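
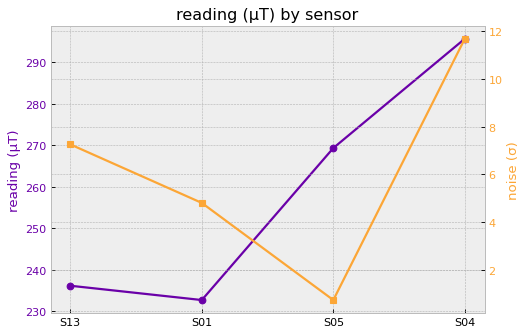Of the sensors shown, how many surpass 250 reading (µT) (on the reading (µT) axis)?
Above 250: S05, S04.

2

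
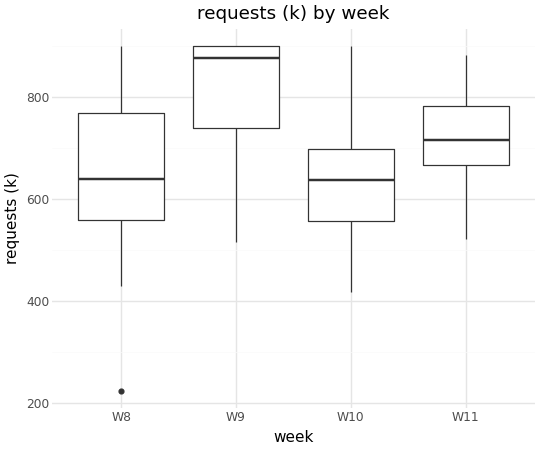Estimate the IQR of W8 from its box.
Q3 ≈ 760, Q1 ≈ 560; IQR ≈ 200.

≈ 200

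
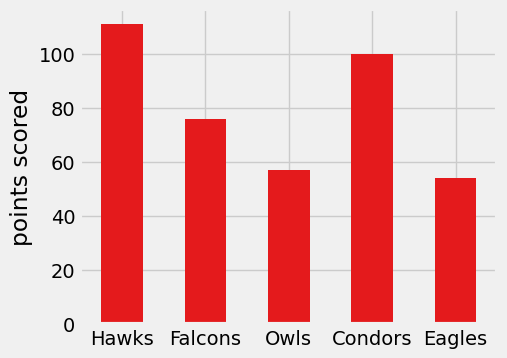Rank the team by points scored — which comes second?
Top 3: Hawks ≈ 110, Condors ≈ 100, Falcons ≈ 80.

Condors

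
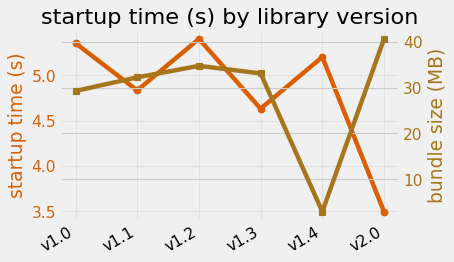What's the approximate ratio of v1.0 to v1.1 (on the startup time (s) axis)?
v1.0 ≈ 5.4, v1.1 ≈ 4.8; 5.4/4.8 ≈ 1.12.

≈ 1.12×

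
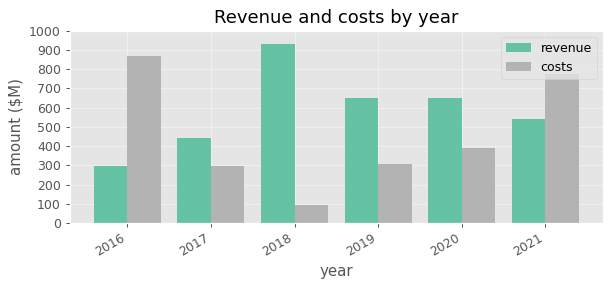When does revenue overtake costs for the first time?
2016: revenue ≈ 300 vs costs ≈ 900 (not yet); 2017: revenue ≈ 400 vs costs ≈ 300 (first crossover).

2017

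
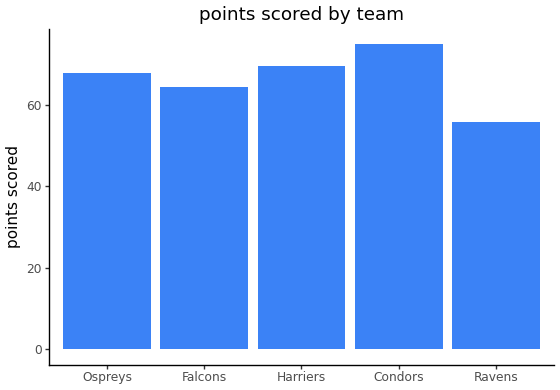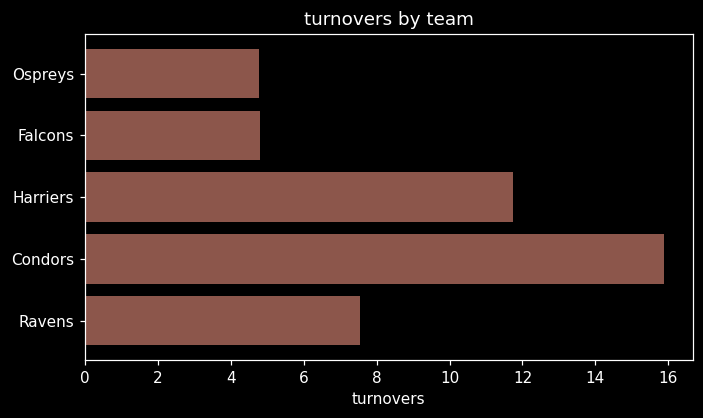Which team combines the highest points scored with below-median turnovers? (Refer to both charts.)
Chart 2 median turnovers ≈ 8; below-median teams: Ospreys, Falcons. Among those, Ospreys has the highest points scored (≈ 70).

Ospreys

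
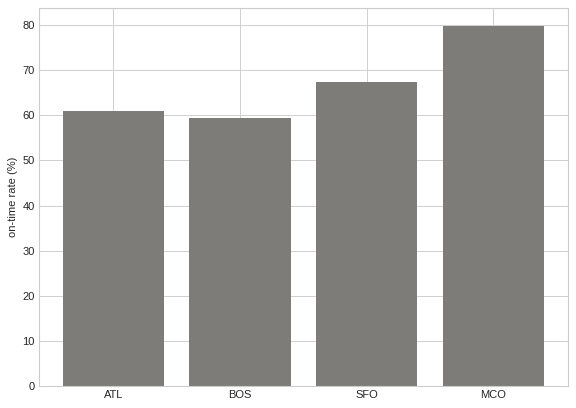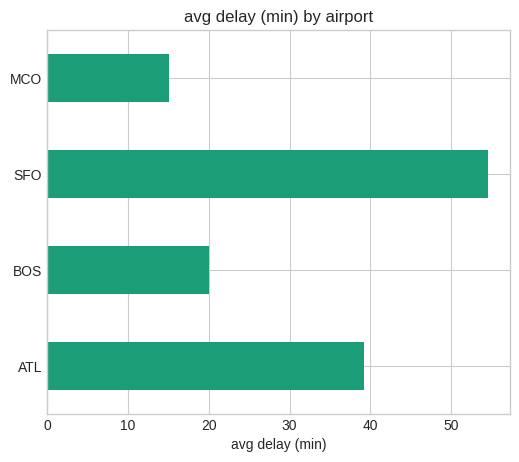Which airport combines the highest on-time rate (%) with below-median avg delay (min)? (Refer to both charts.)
MCO

Chart 2 median avg delay (min) ≈ 30; below-median airports: BOS, MCO. Among those, MCO has the highest on-time rate (%) (≈ 80).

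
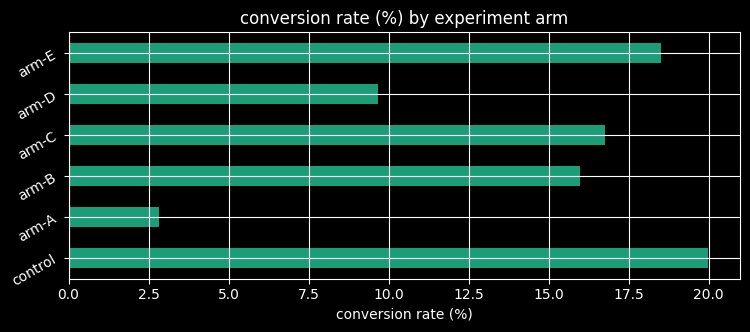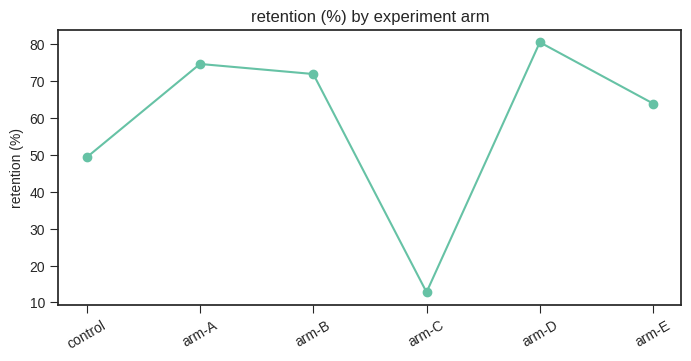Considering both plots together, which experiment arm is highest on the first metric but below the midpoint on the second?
control

Chart 2 median retention (%) ≈ 70; below-median experiment arms: control, arm-C, arm-E. Among those, control has the highest conversion rate (%) (≈ 20).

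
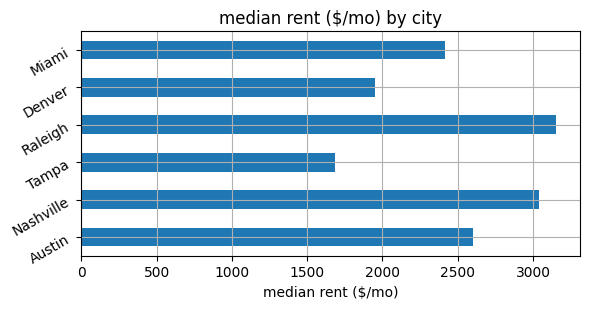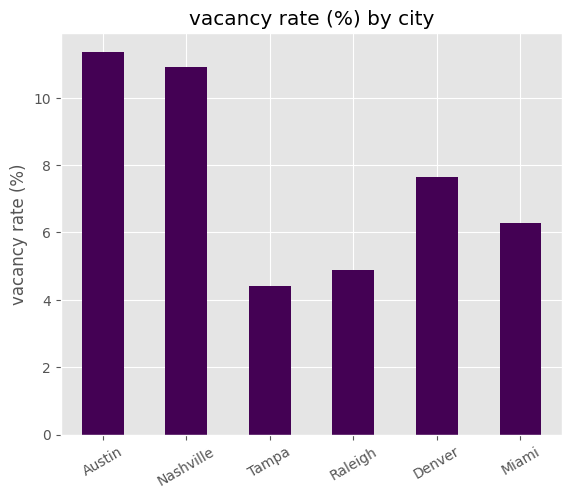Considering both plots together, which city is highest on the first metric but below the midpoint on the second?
Raleigh

Chart 2 median vacancy rate (%) ≈ 6; below-median cities: Tampa, Raleigh, Miami. Among those, Raleigh has the highest median rent ($/mo) (≈ 3000).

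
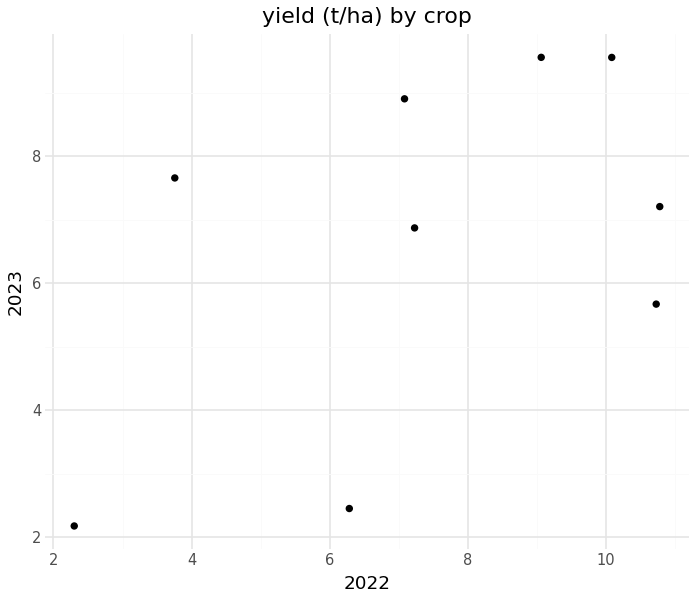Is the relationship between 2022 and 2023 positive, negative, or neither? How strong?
positive, moderate

Points are positively correlated; moderate (|r| ≈ 0.5).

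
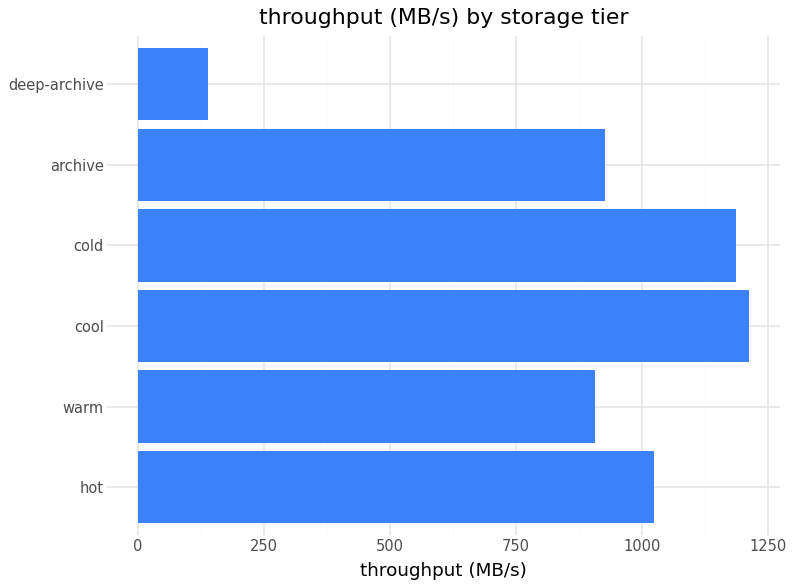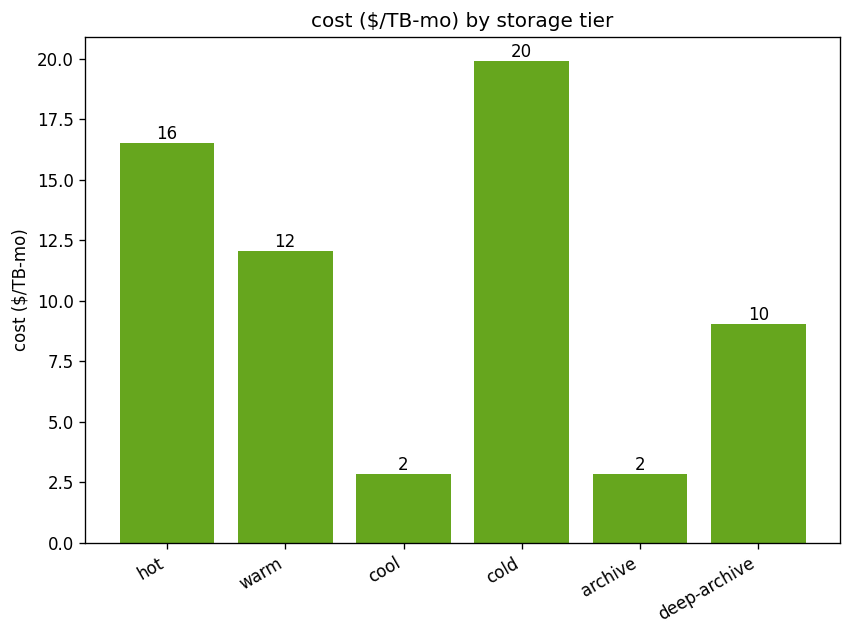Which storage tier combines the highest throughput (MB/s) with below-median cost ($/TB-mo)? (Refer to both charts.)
Chart 2 median cost ($/TB-mo) ≈ 10; below-median storage tiers: cool, archive, deep-archive. Among those, cool has the highest throughput (MB/s) (≈ 1200).

cool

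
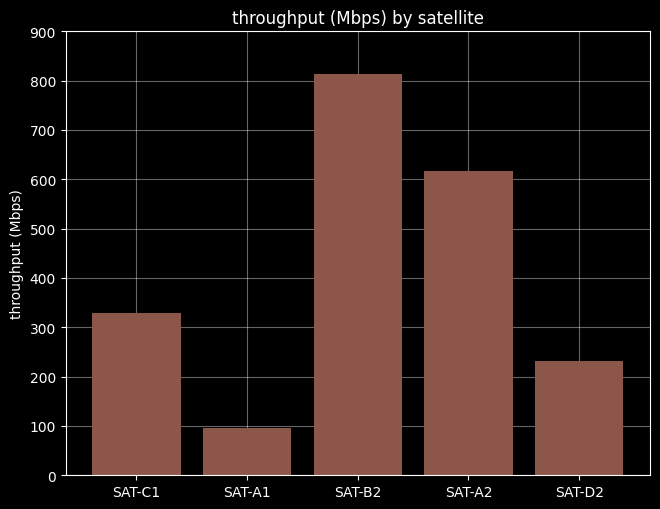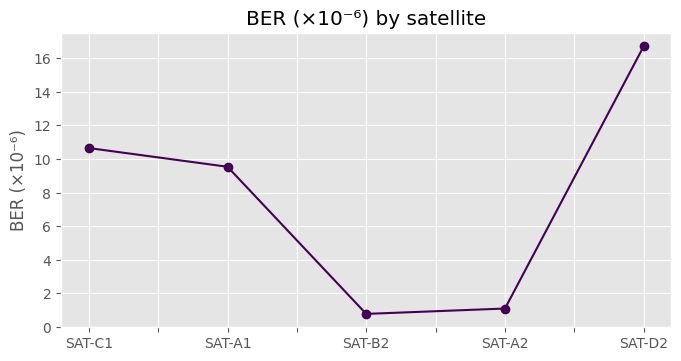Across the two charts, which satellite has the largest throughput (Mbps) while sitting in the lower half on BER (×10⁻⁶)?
Chart 2 median BER (×10⁻⁶) ≈ 10; below-median satellites: SAT-B2, SAT-A2. Among those, SAT-B2 has the highest throughput (Mbps) (≈ 800).

SAT-B2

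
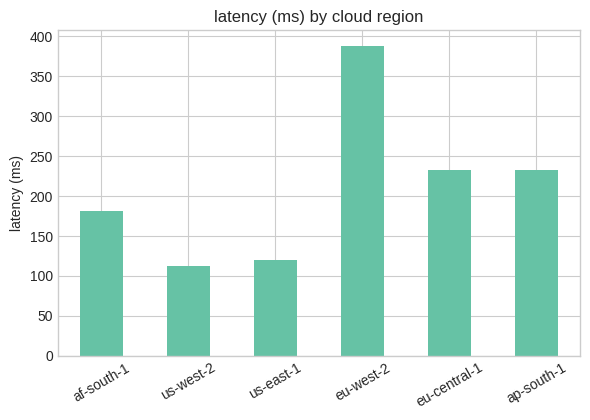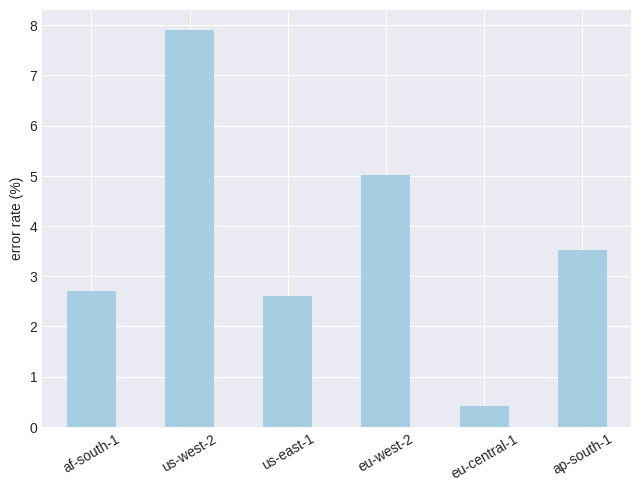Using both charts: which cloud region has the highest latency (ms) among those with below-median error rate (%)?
eu-central-1

Chart 2 median error rate (%) ≈ 3; below-median cloud regions: af-south-1, us-east-1, eu-central-1. Among those, eu-central-1 has the highest latency (ms) (≈ 250).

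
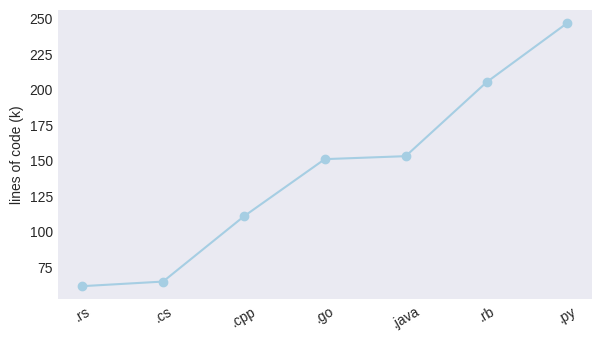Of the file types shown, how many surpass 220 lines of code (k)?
Above 220: .py.

1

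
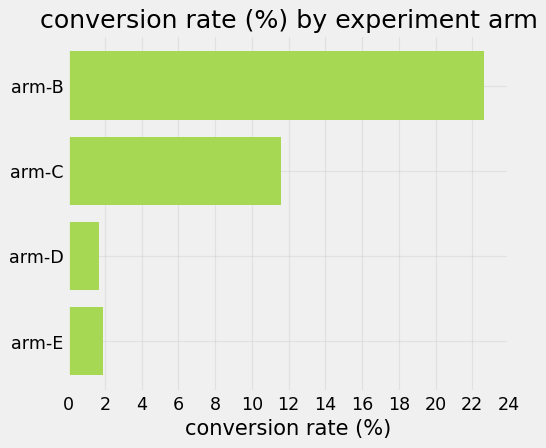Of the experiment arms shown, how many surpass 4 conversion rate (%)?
Above 4: arm-B, arm-C.

2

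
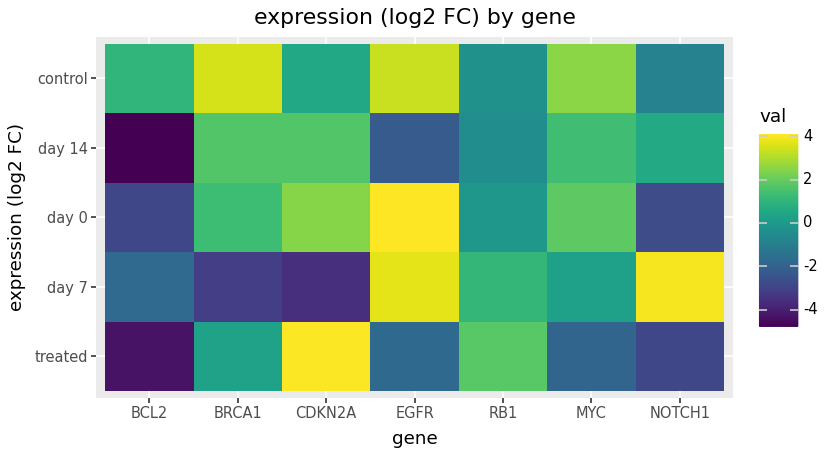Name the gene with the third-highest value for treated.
Top 4 for treated: CDKN2A ≈ 4, RB1 ≈ 2, BRCA1 ≈ 0, EGFR ≈ -2.

BRCA1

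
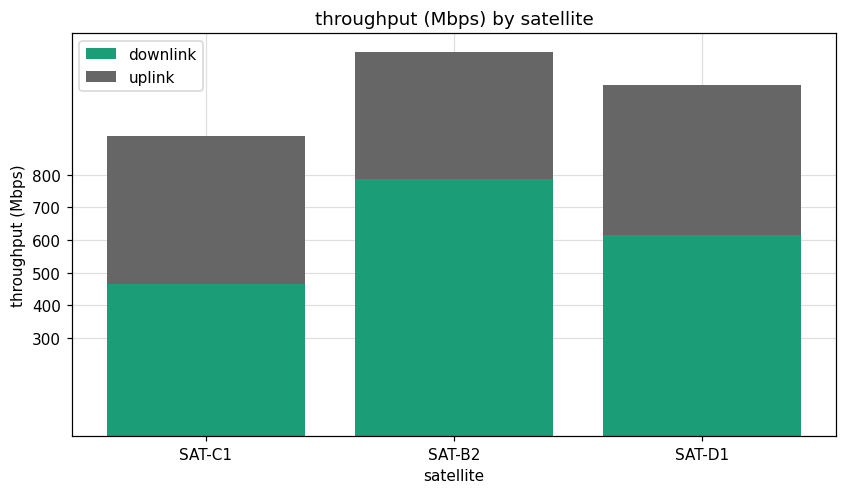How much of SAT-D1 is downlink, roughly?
downlink top ≈ 600, bottom ≈ 0; segment ≈ 600.

≈ 600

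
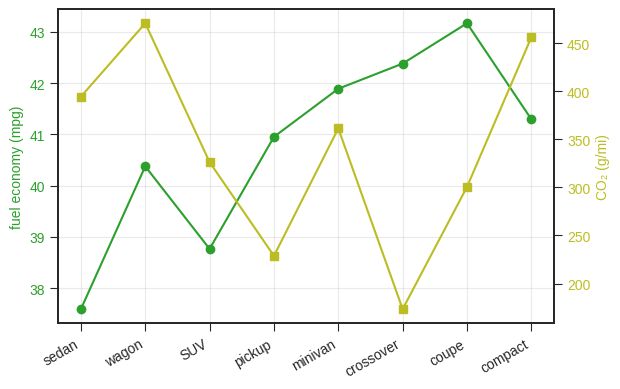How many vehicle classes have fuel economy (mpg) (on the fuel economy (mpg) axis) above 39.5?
6

Above 39.5: wagon, pickup, minivan, crossover, coupe, compact.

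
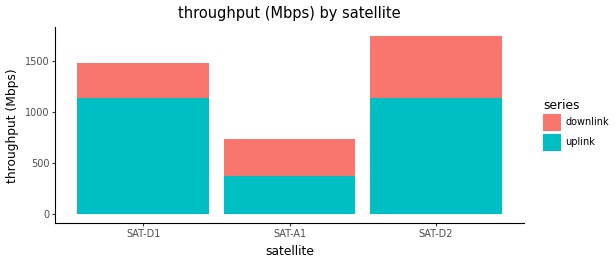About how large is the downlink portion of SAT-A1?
downlink top ≈ 800, bottom ≈ 400; segment ≈ 400.

≈ 400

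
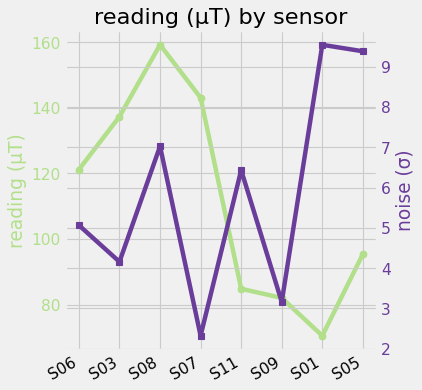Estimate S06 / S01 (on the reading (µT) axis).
S06 ≈ 120, S01 ≈ 70; 120/70 ≈ 1.71.

≈ 1.71×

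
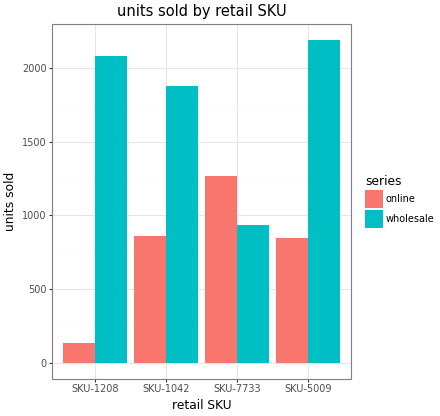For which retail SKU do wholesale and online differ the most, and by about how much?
SKU-1208, ≈ 1800

SKU-1208: wholesale ≈ 2000, online ≈ 200 → gap ≈ 1800. Next-largest (SKU-5009) is only ≈ 1400.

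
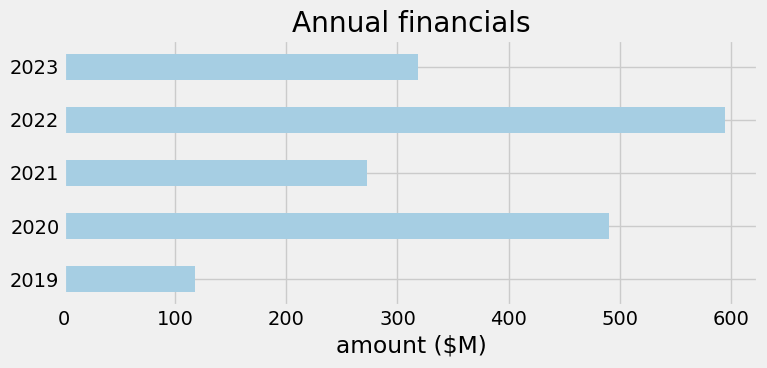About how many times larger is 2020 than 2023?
≈ 1.67×

2020 ≈ 500, 2023 ≈ 300; 500/300 ≈ 1.67.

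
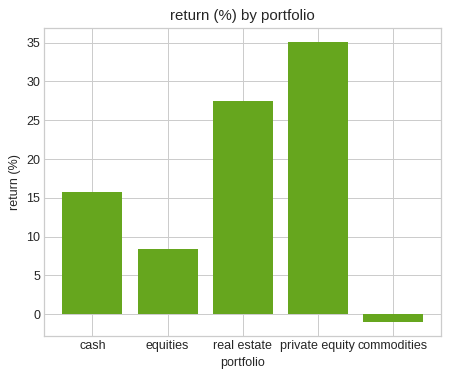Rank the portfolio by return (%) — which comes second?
Top 3: private equity ≈ 35, real estate ≈ 30, cash ≈ 15.

real estate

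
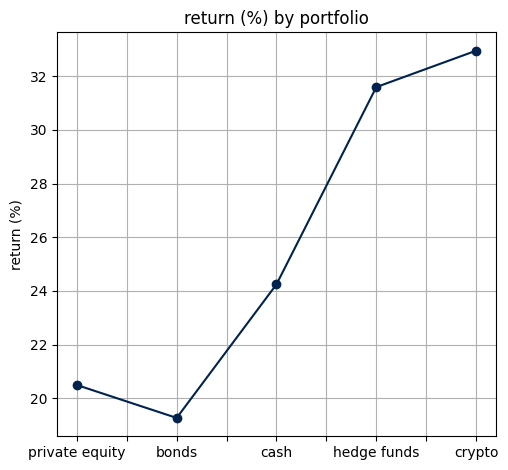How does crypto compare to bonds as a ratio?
crypto ≈ 32, bonds ≈ 20; 32/20 ≈ 1.6.

≈ 1.6×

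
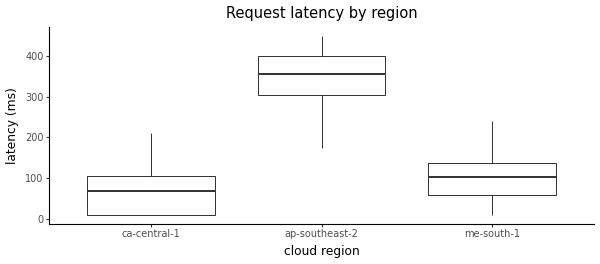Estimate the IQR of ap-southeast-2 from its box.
≈ 100

Q3 ≈ 400, Q1 ≈ 300; IQR ≈ 100.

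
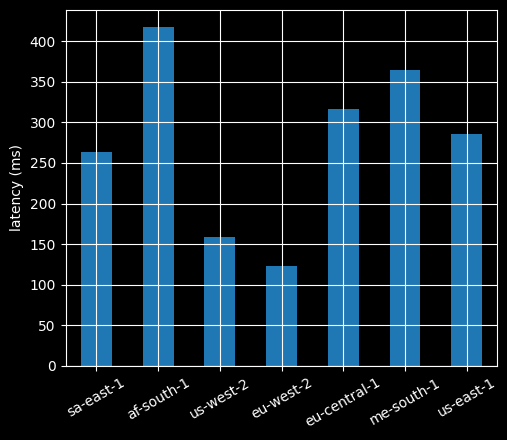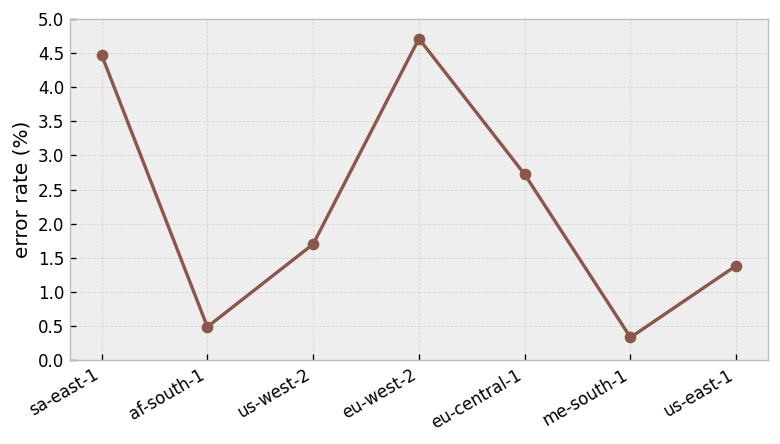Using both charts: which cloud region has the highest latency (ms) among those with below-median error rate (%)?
af-south-1

Chart 2 median error rate (%) ≈ 1.5; below-median cloud regions: af-south-1, me-south-1, us-east-1. Among those, af-south-1 has the highest latency (ms) (≈ 400).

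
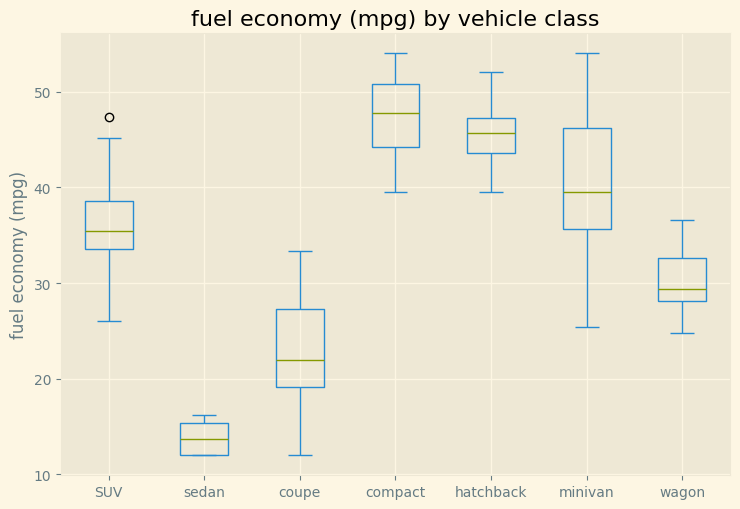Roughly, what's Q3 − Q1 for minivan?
Q3 ≈ 45, Q1 ≈ 35; IQR ≈ 10.

≈ 10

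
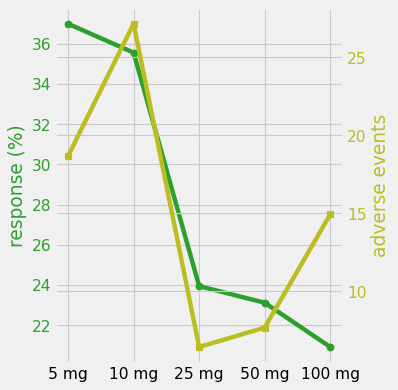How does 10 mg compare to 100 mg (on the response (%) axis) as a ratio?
≈ 1.8×

10 mg ≈ 36, 100 mg ≈ 20; 36/20 ≈ 1.8.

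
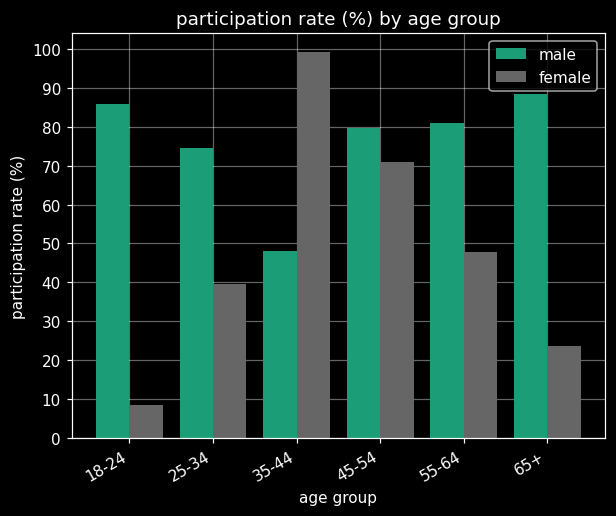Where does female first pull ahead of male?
25-34: female ≈ 40 vs male ≈ 70 (not yet); 35-44: female ≈ 100 vs male ≈ 50 (first crossover).

35-44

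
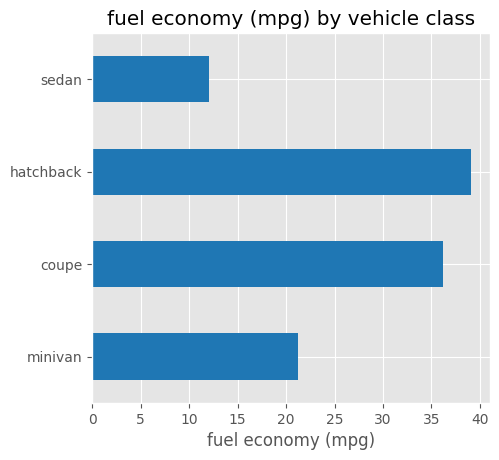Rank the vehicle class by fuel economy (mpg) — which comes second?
Top 3: hatchback ≈ 40, coupe ≈ 35, minivan ≈ 20.

coupe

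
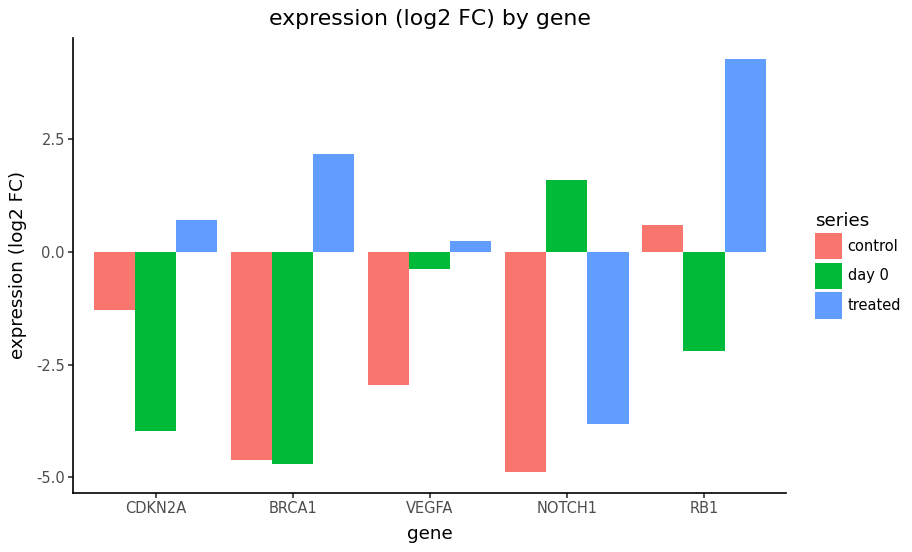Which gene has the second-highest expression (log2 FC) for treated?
Top 3 for treated: RB1 ≈ 4, BRCA1 ≈ 2, CDKN2A ≈ 1.

BRCA1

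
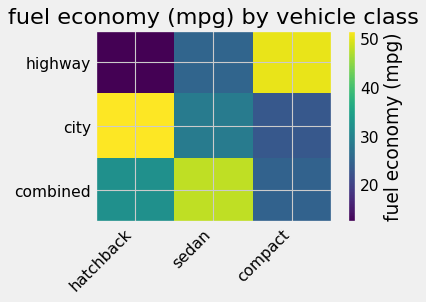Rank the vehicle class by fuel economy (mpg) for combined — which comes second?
Top 3 for combined: sedan ≈ 50, hatchback ≈ 30, compact ≈ 25.

hatchback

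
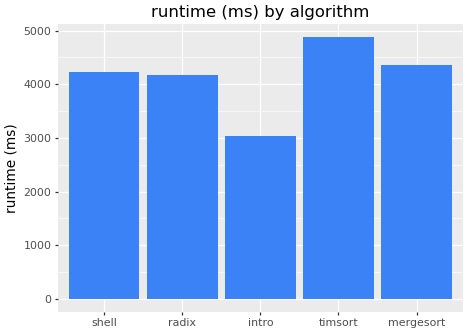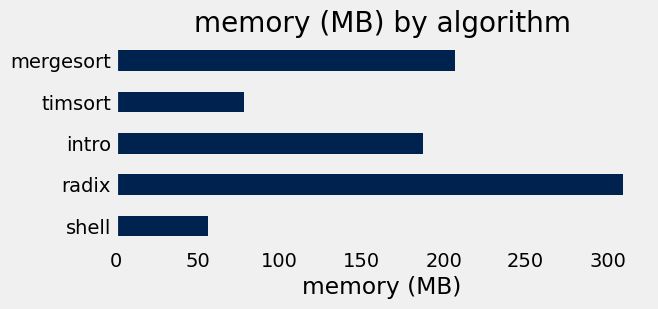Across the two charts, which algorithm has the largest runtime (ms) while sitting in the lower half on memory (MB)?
Chart 2 median memory (MB) ≈ 200; below-median algorithms: shell, timsort. Among those, timsort has the highest runtime (ms) (≈ 5000).

timsort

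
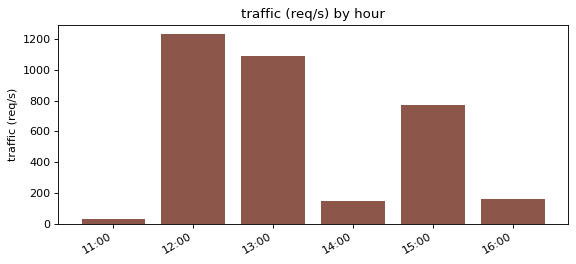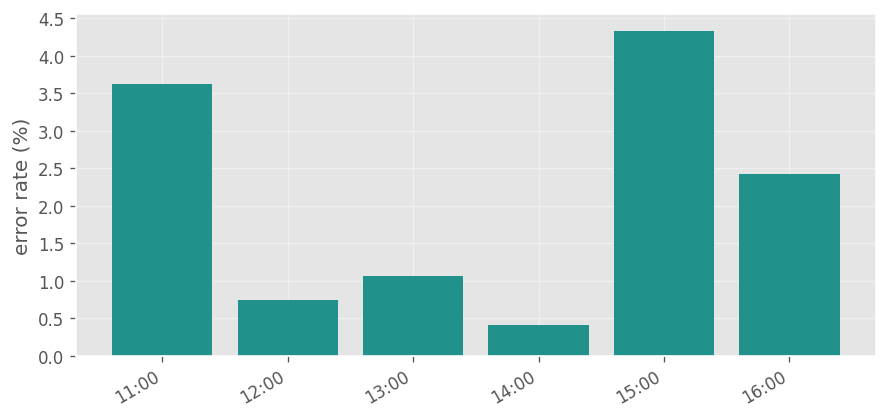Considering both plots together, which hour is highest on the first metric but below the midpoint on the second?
12:00

Chart 2 median error rate (%) ≈ 1.5; below-median hours: 12:00, 13:00, 14:00. Among those, 12:00 has the highest traffic (req/s) (≈ 1200).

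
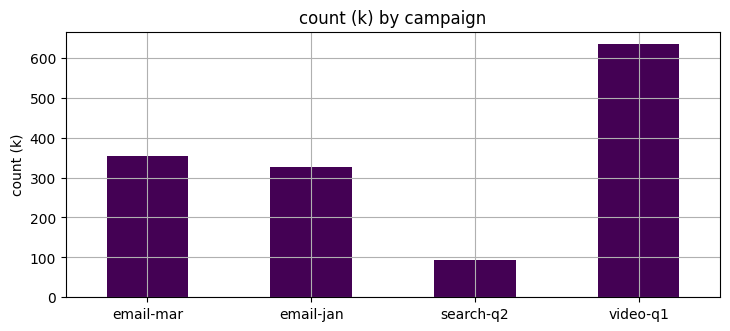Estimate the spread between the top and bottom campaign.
Max video-q1 ≈ 600, min search-q2 ≈ 100; range ≈ 500.

≈ 500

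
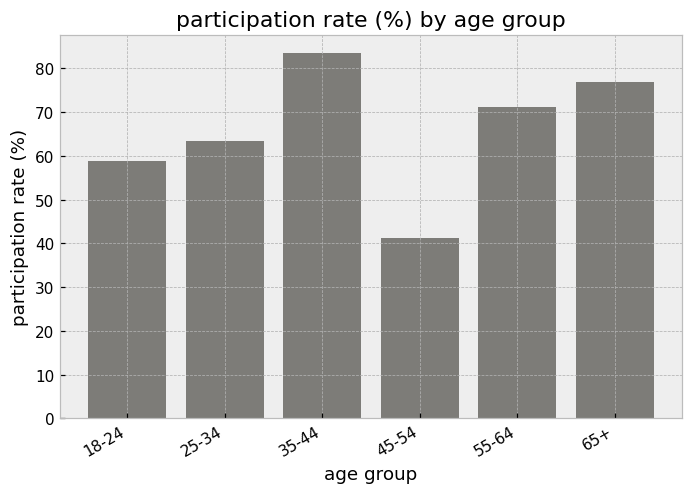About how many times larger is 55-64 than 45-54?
≈ 1.75×

55-64 ≈ 70, 45-54 ≈ 40; 70/40 ≈ 1.75.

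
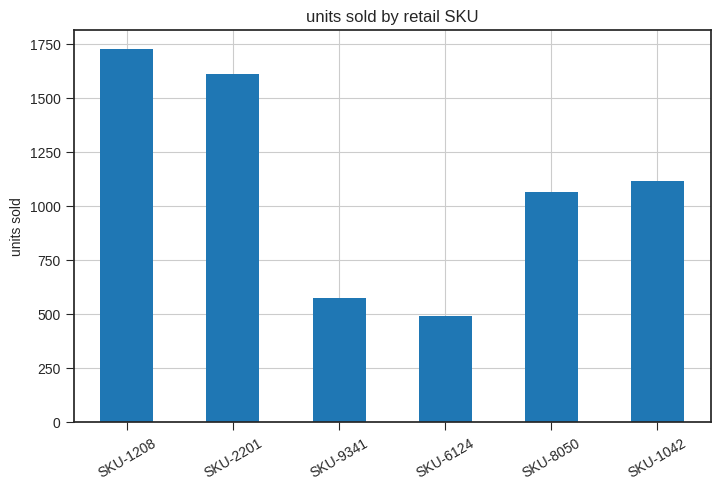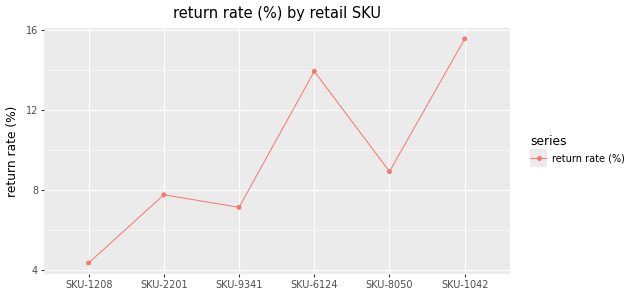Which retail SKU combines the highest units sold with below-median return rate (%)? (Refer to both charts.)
Chart 2 median return rate (%) ≈ 8; below-median retail SKUs: SKU-1208, SKU-2201, SKU-9341. Among those, SKU-1208 has the highest units sold (≈ 1800).

SKU-1208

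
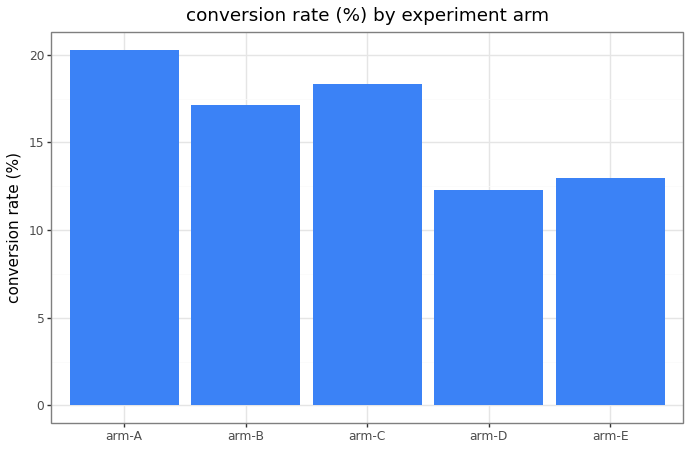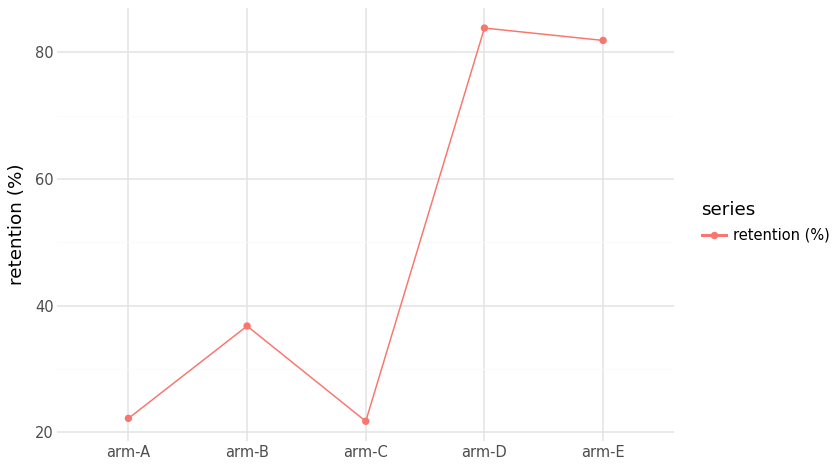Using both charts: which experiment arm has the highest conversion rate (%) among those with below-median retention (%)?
arm-A

Chart 2 median retention (%) ≈ 40; below-median experiment arms: arm-A, arm-C. Among those, arm-A has the highest conversion rate (%) (≈ 20).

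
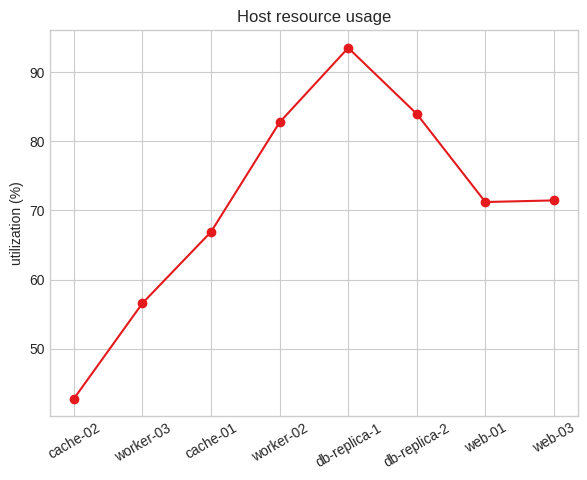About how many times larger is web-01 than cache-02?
≈ 1.56×

web-01 ≈ 70, cache-02 ≈ 45; 70/45 ≈ 1.56.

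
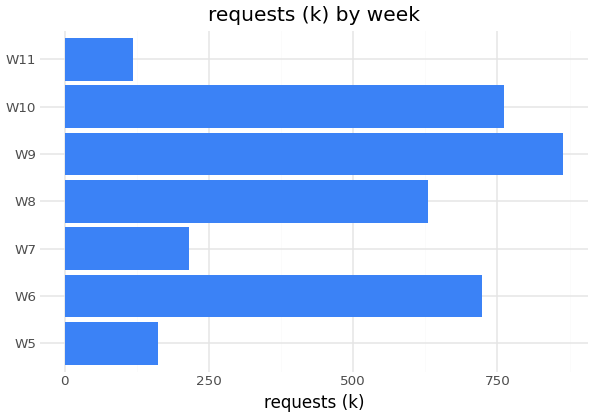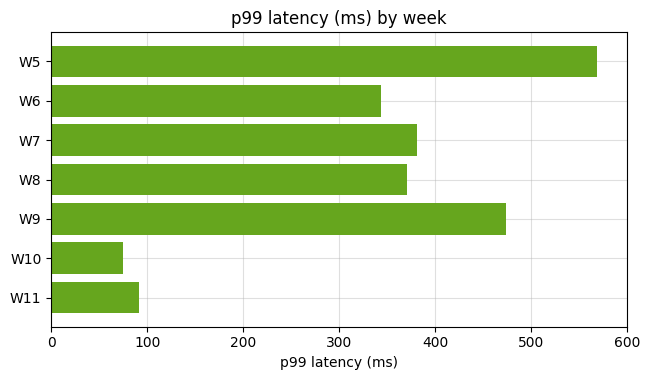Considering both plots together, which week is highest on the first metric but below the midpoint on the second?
W10

Chart 2 median p99 latency (ms) ≈ 400; below-median weeks: W6, W10, W11. Among those, W10 has the highest requests (k) (≈ 800).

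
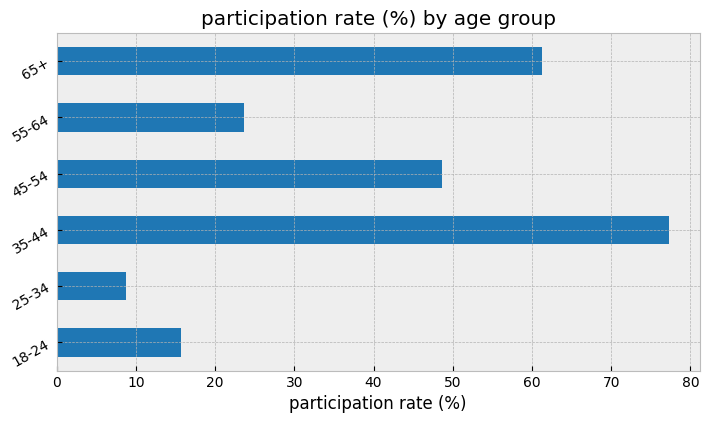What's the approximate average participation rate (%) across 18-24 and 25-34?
≈ 15

(20 + 10) / 2 ≈ 15.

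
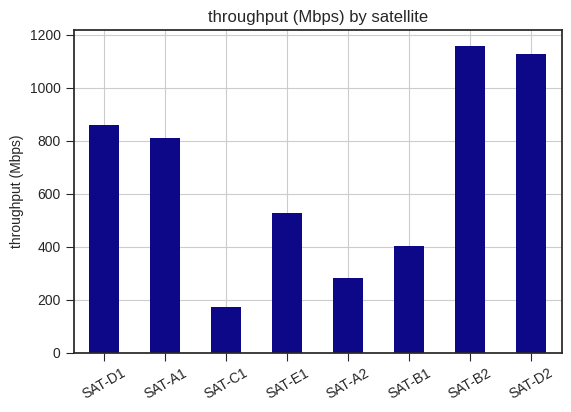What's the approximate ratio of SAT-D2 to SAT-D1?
SAT-D2 ≈ 1100, SAT-D1 ≈ 900; 1100/900 ≈ 1.22.

≈ 1.22×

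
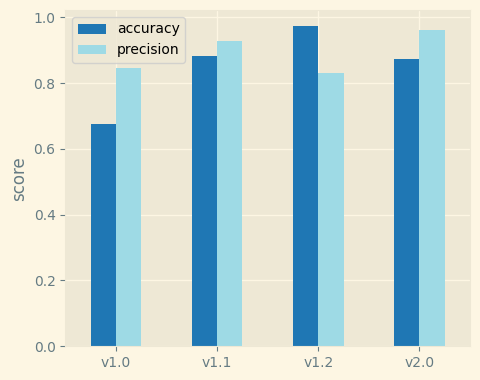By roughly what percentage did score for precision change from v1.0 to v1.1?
≈ +12.5%

v1.0 ≈ 0.8, v1.1 ≈ 0.9; (0.9 − 0.8) / 0.8 ≈ +12.5%.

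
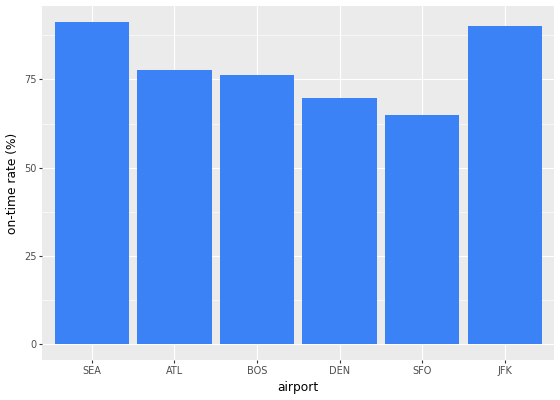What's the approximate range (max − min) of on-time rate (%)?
≈ 30

Max SEA ≈ 90, min SFO ≈ 60; range ≈ 30.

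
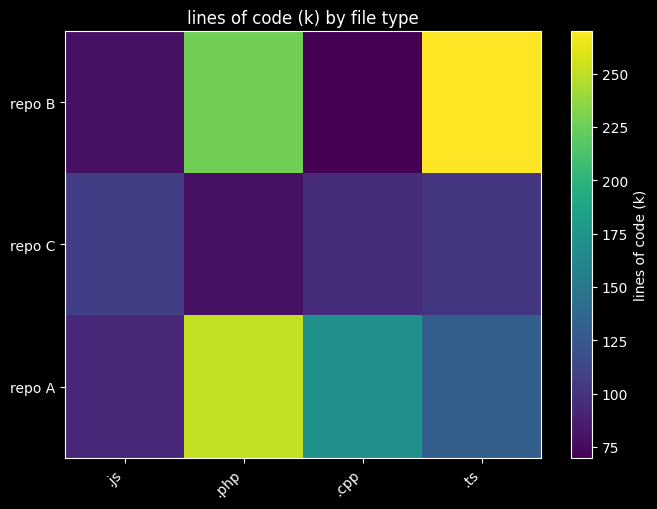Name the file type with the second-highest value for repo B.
Top 3 for repo B: .ts ≈ 260, .php ≈ 220, .js ≈ 80.

.php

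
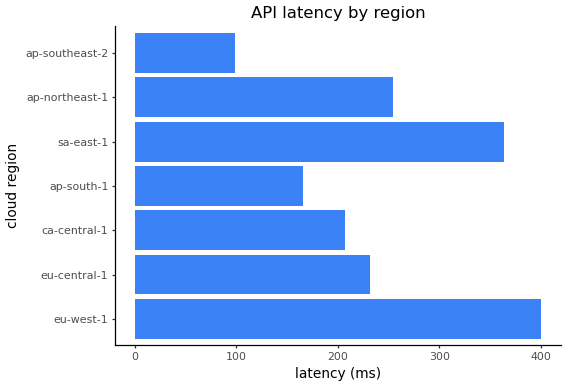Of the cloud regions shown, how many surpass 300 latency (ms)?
Above 300: eu-west-1, sa-east-1.

2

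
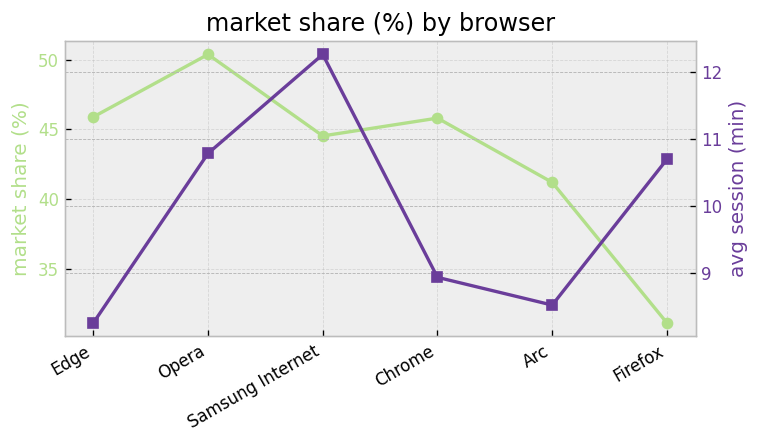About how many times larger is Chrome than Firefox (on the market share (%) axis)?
Chrome ≈ 46, Firefox ≈ 32; 46/32 ≈ 1.44.

≈ 1.44×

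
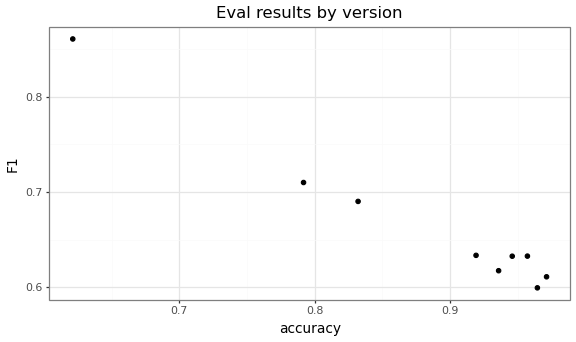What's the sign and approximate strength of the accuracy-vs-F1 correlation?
negative, strong

Points are negatively correlated; strong (|r| ≈ 1.0).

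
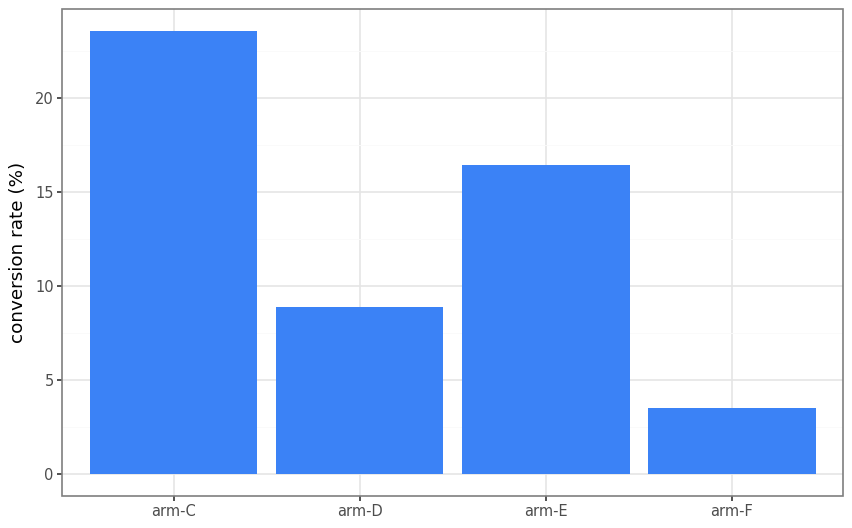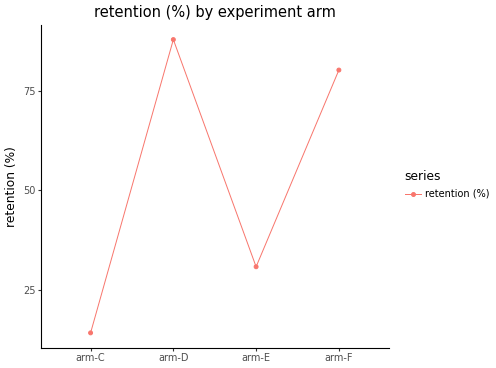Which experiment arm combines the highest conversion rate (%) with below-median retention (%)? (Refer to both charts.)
arm-C

Chart 2 median retention (%) ≈ 60; below-median experiment arms: arm-C, arm-E. Among those, arm-C has the highest conversion rate (%) (≈ 25).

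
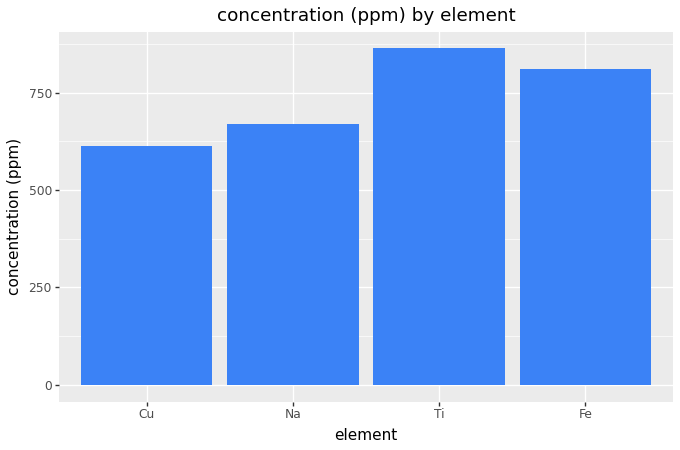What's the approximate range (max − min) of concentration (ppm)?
Max Ti ≈ 900, min Cu ≈ 600; range ≈ 300.

≈ 300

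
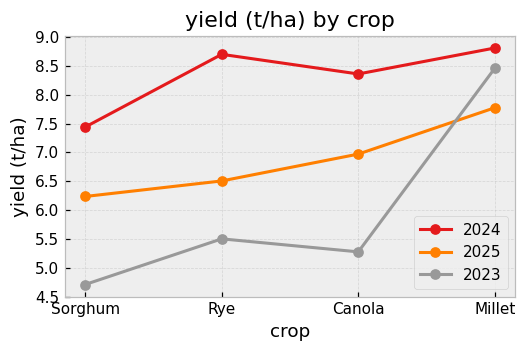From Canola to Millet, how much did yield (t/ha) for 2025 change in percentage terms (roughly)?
≈ +14.3%

Canola ≈ 7.0, Millet ≈ 8.0; (8.0 − 7.0) / 7.0 ≈ +14.3%.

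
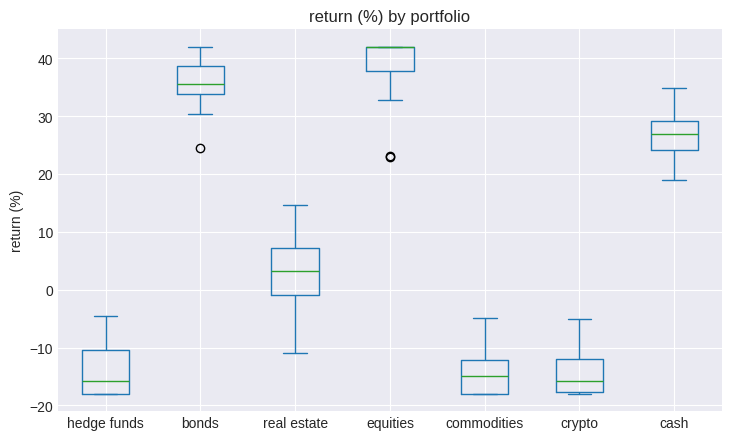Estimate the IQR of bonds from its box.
≈ 5

Q3 ≈ 40, Q1 ≈ 35; IQR ≈ 5.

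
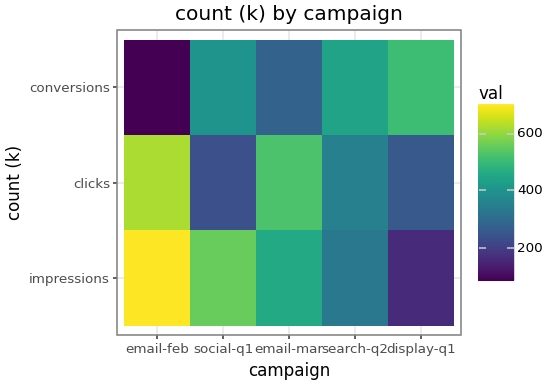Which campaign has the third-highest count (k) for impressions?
email-mar

Top 4 for impressions: email-feb ≈ 700, social-q1 ≈ 600, email-mar ≈ 500, search-q2 ≈ 300.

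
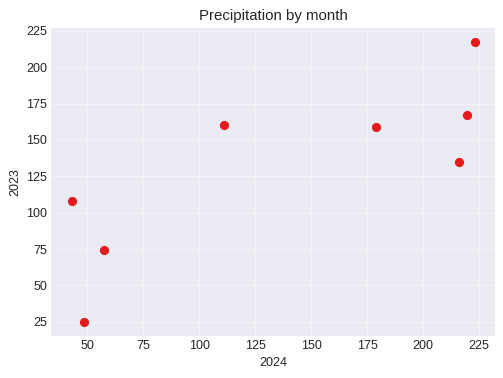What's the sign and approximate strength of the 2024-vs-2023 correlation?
Points are positively correlated; strong (|r| ≈ 0.8).

positive, strong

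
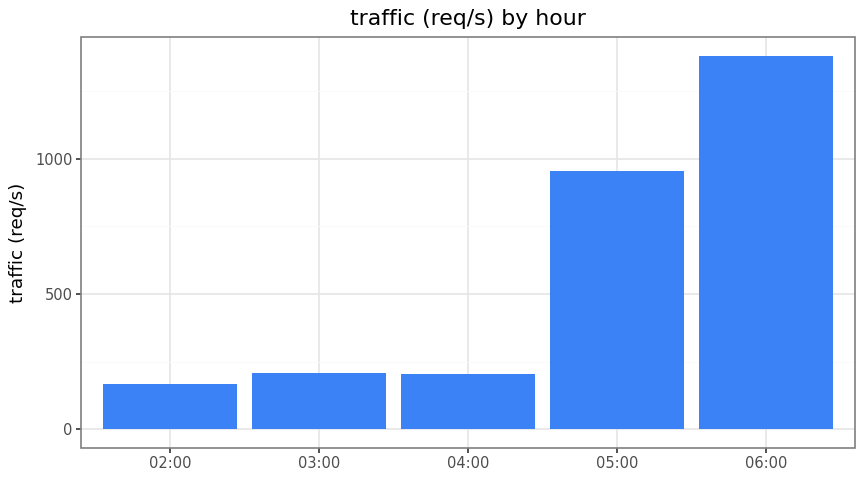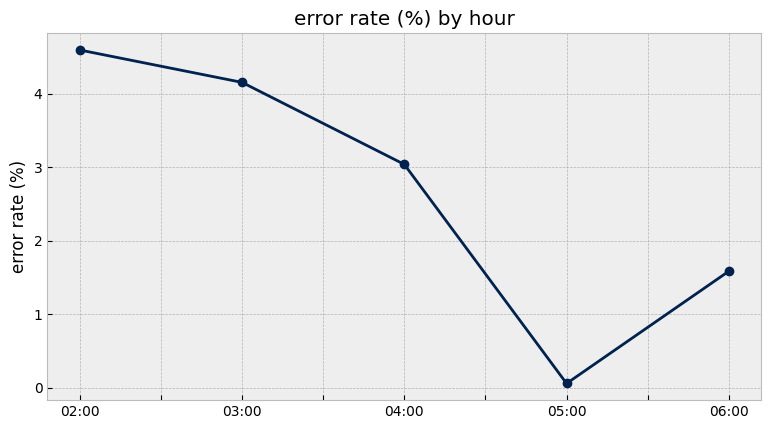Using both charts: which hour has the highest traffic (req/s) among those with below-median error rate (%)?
06:00

Chart 2 median error rate (%) ≈ 3; below-median hours: 05:00, 06:00. Among those, 06:00 has the highest traffic (req/s) (≈ 1400).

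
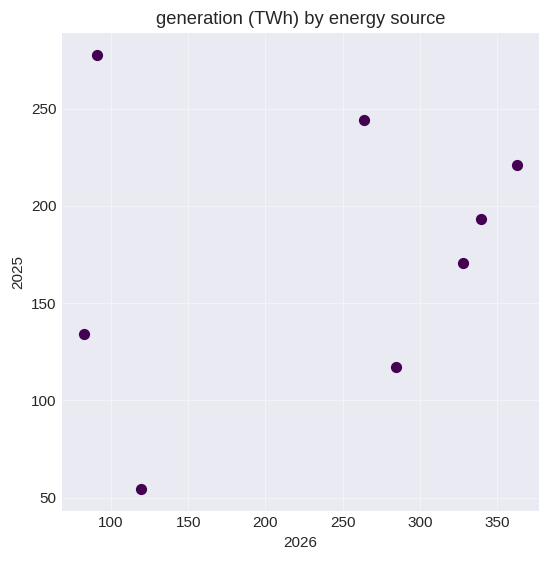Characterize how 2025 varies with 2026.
Points are roughly uncorrelated; weak (|r| ≈ 0.2).

no clear correlation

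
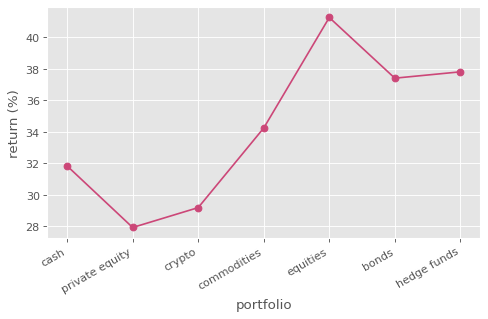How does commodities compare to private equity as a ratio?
≈ 1.21×

commodities ≈ 34, private equity ≈ 28; 34/28 ≈ 1.21.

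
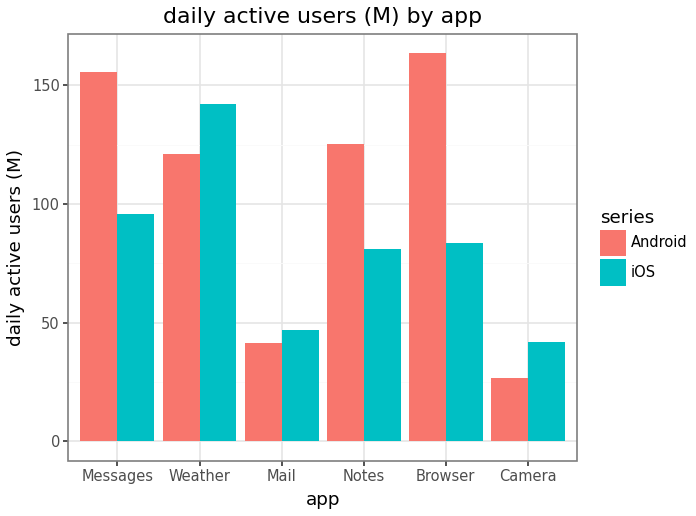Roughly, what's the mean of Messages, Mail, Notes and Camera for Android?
(160 + 40 + 120 + 20) / 4 ≈ 85.

≈ 85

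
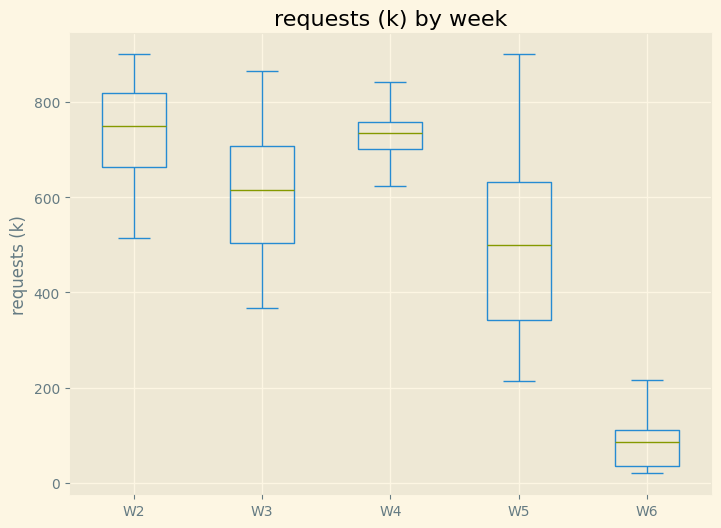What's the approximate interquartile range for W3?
Q3 ≈ 700, Q1 ≈ 500; IQR ≈ 200.

≈ 200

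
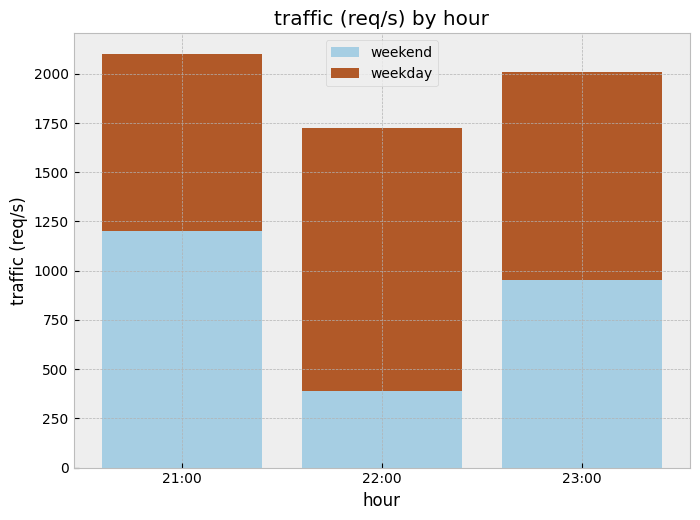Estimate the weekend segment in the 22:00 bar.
weekend top ≈ 400, bottom ≈ 0; segment ≈ 400.

≈ 400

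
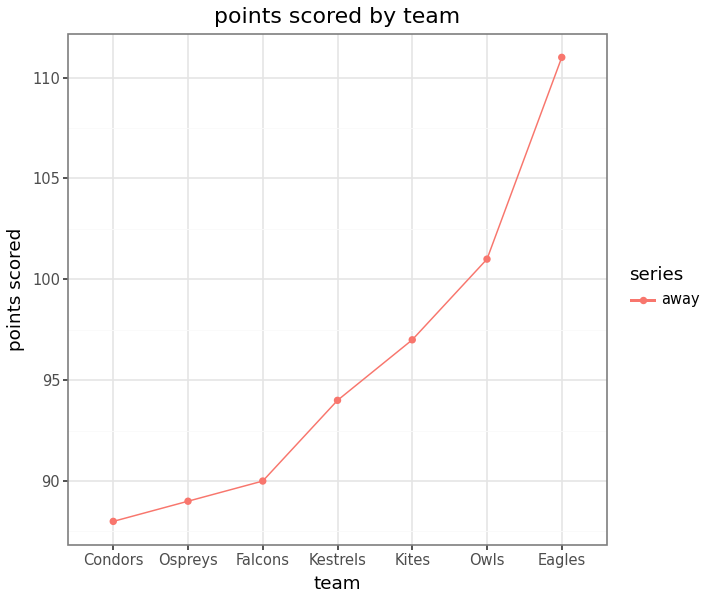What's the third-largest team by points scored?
Top 4: Eagles ≈ 112, Owls ≈ 100, Kites ≈ 96, Kestrels ≈ 94.

Kites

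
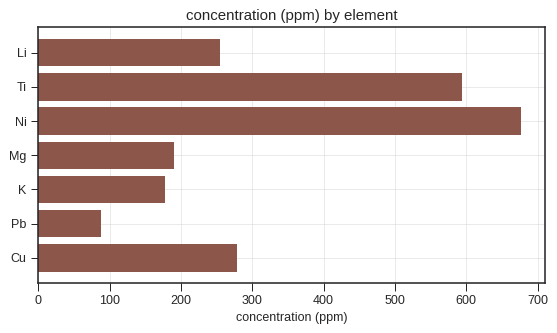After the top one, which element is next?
Ti

Top 3: Ni ≈ 700, Ti ≈ 600, Cu ≈ 300.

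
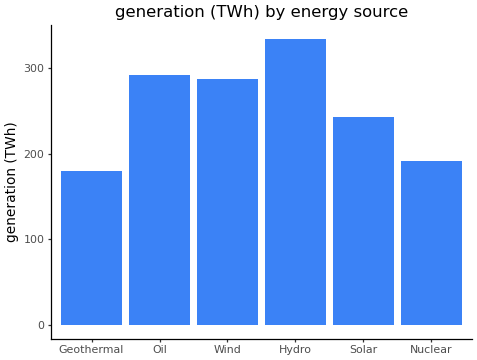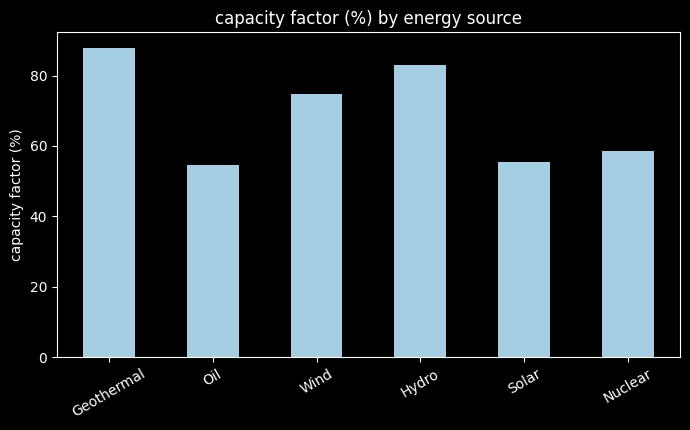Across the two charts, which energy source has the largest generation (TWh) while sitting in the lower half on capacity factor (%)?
Oil

Chart 2 median capacity factor (%) ≈ 70; below-median energy sources: Oil, Solar, Nuclear. Among those, Oil has the highest generation (TWh) (≈ 300).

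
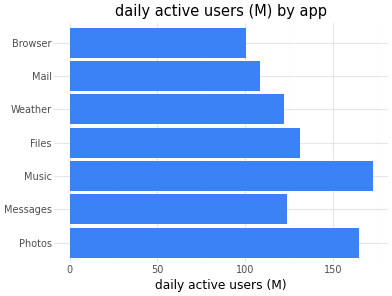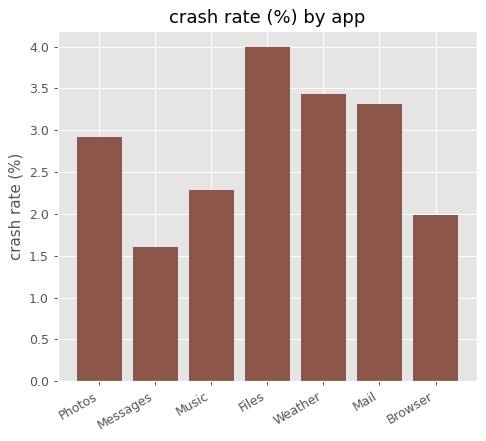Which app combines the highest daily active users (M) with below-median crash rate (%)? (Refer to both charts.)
Chart 2 median crash rate (%) ≈ 3; below-median apps: Messages, Music, Browser. Among those, Music has the highest daily active users (M) (≈ 180).

Music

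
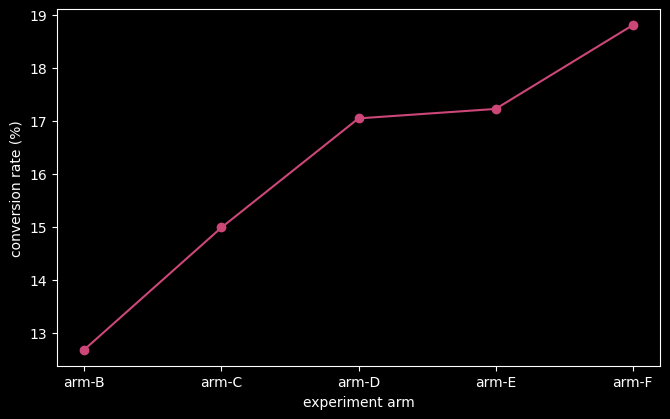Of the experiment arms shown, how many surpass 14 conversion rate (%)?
Above 14: arm-C, arm-D, arm-E, arm-F.

4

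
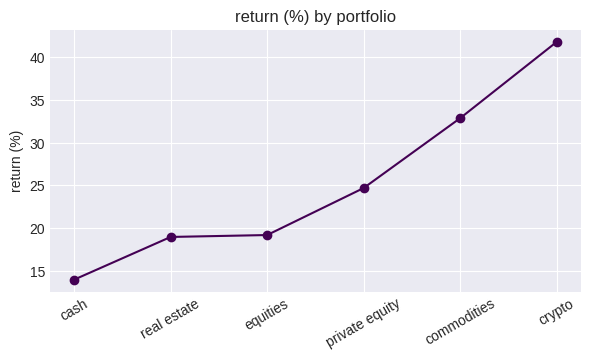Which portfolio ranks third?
private equity

Top 4: crypto ≈ 40, commodities ≈ 35, private equity ≈ 25, equities ≈ 20.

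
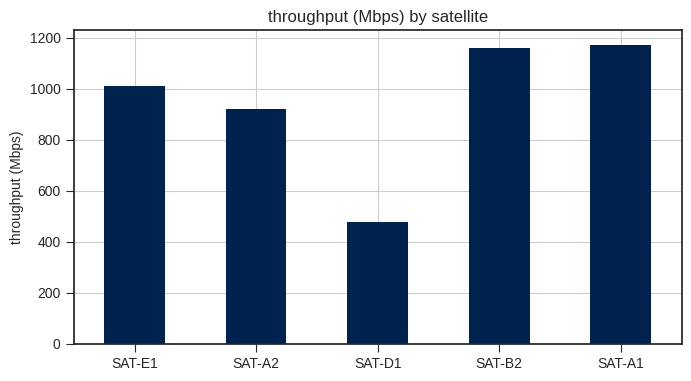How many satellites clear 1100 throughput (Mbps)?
2

Above 1100: SAT-B2, SAT-A1.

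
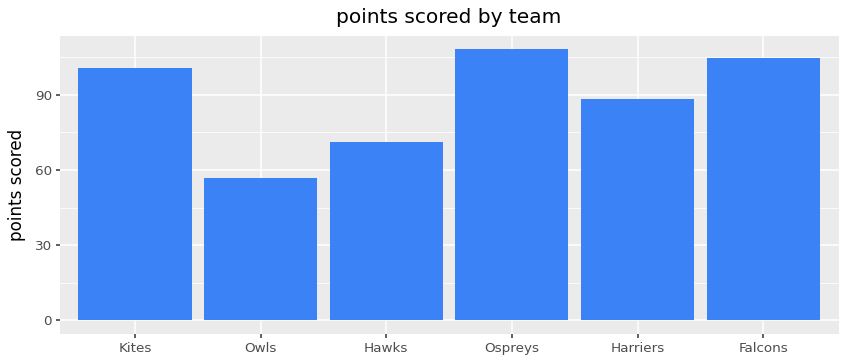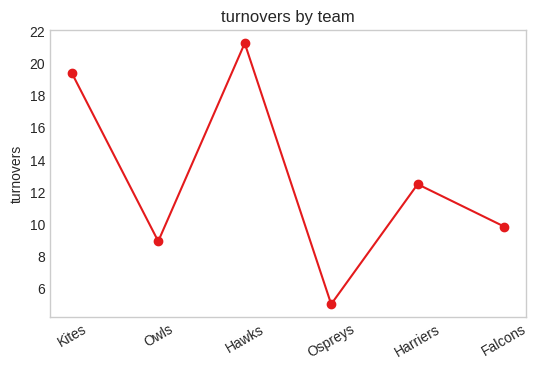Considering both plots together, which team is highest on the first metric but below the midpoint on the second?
Chart 2 median turnovers ≈ 12; below-median teams: Owls, Ospreys, Falcons. Among those, Ospreys has the highest points scored (≈ 110).

Ospreys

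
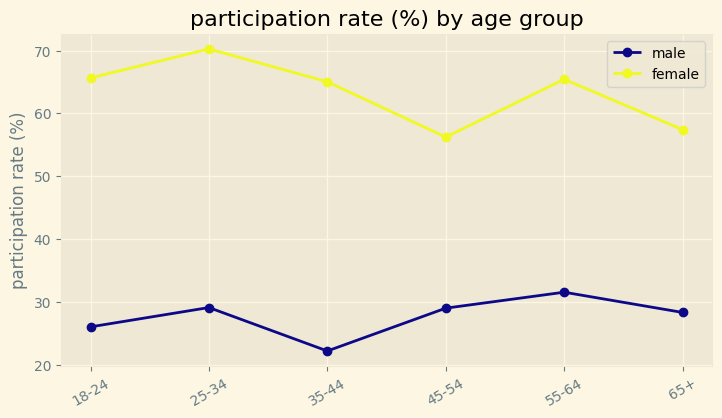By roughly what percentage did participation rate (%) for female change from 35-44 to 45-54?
35-44 ≈ 65, 45-54 ≈ 55; (55 − 65) / 65 ≈ -15.4%.

≈ -15.4%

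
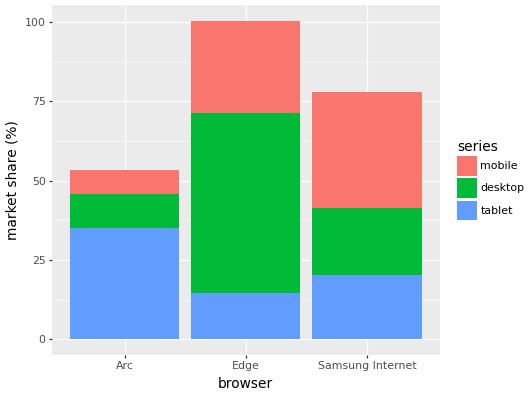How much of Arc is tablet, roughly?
≈ 40

tablet top ≈ 40, bottom ≈ 0; segment ≈ 40.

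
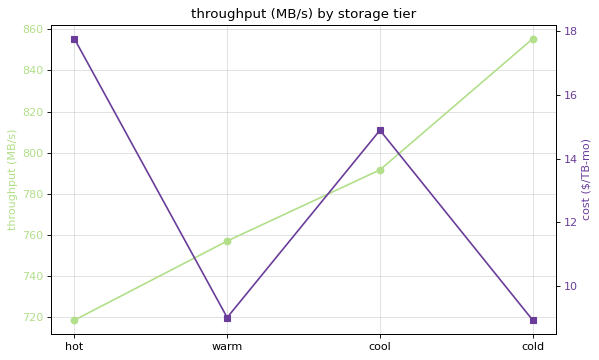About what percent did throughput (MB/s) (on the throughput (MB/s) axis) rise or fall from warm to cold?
warm ≈ 760, cold ≈ 860; (860 − 760) / 760 ≈ +13.2%.

≈ +13.2%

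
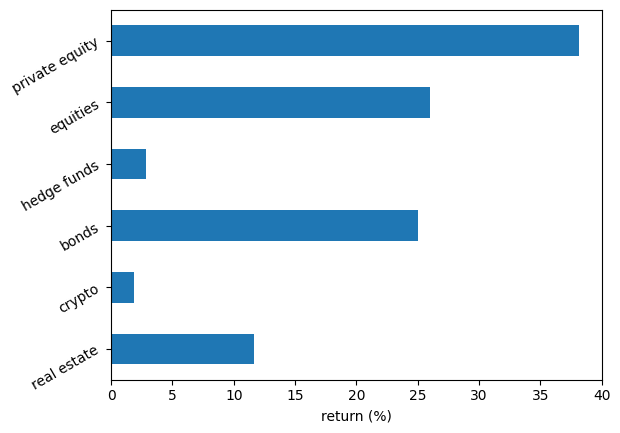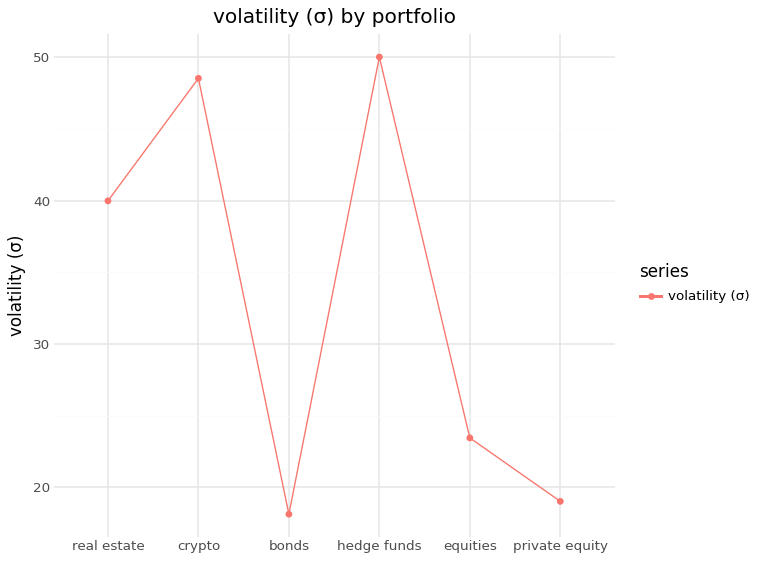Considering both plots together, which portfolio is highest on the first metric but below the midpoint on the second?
private equity

Chart 2 median volatility (σ) ≈ 30; below-median portfolios: bonds, equities, private equity. Among those, private equity has the highest return (%) (≈ 40).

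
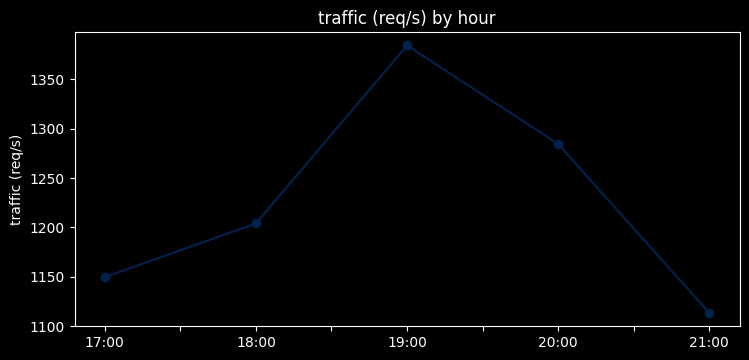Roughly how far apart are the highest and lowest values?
Max 19:00 ≈ 1375, min 21:00 ≈ 1125; range ≈ 250.

≈ 250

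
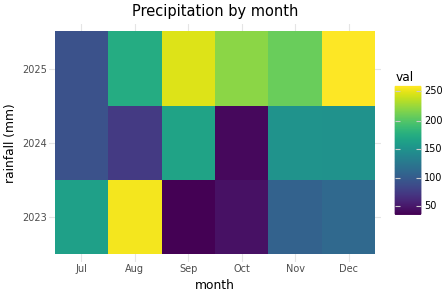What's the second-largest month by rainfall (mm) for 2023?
Top 3 for 2023: Aug ≈ 260, Jul ≈ 160, Dec ≈ 120.

Jul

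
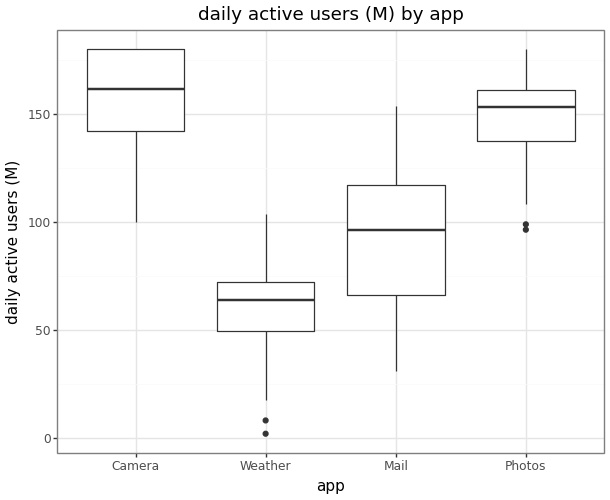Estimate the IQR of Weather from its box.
Q3 ≈ 70, Q1 ≈ 50; IQR ≈ 20.

≈ 20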